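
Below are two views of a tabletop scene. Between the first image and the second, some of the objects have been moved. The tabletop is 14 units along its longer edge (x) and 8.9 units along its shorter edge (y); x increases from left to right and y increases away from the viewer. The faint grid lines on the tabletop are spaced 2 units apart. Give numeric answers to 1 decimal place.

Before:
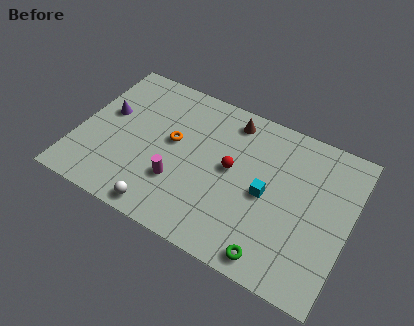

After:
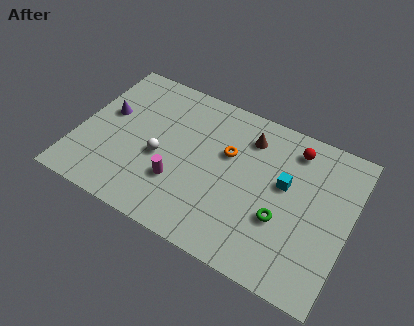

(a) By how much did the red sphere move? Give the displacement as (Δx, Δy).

(2.9, 2.6)

From the two frames, the red sphere sits at roughly (7.9, 4.8) before and (10.8, 7.4) after.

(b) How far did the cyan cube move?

1.3

From (9.8, 4.2) to (10.6, 5.2), the cyan cube covered √(0.8² + 1.0²) ≈ 1.3 units.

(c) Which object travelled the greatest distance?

the red sphere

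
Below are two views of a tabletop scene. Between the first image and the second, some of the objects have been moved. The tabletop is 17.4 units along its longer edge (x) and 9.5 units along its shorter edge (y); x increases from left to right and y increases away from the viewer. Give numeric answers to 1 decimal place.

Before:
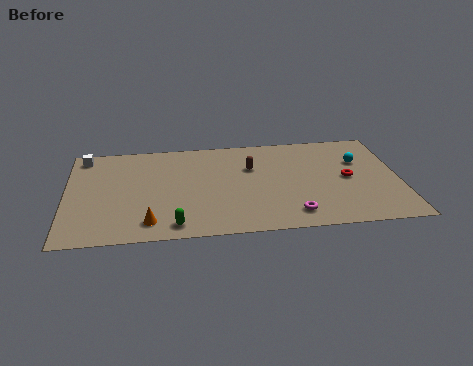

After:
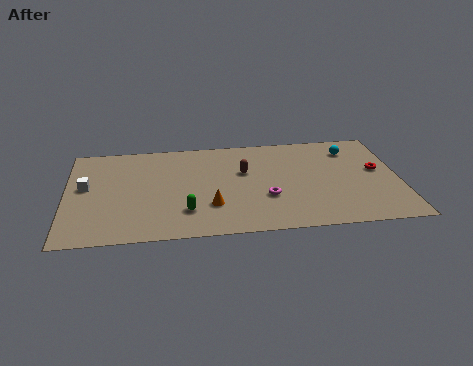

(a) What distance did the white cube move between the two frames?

3.0

The white cube moved from about (0.9, 8.3) to (1.0, 5.3), a distance of √(0.1² + 3.0²) ≈ 3.0.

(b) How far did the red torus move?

1.7

From (14.7, 4.7) to (16.3, 5.3), the red torus covered √(1.6² + 0.6²) ≈ 1.7 units.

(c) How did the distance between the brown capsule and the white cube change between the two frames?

-0.7

They were about 9.0 units apart before and 8.3 after — 0.7 units closer together.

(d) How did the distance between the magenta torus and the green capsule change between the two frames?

-1.8

The distance was about 6.1 in the first image and 4.3 in the second, so they moved 1.8 units closer together.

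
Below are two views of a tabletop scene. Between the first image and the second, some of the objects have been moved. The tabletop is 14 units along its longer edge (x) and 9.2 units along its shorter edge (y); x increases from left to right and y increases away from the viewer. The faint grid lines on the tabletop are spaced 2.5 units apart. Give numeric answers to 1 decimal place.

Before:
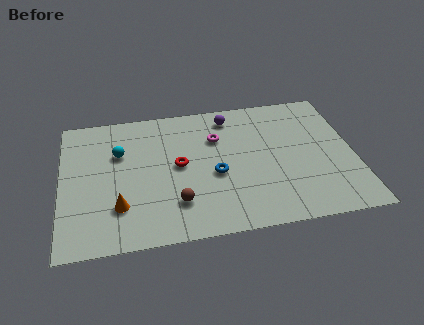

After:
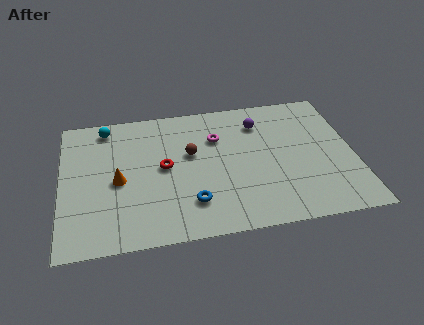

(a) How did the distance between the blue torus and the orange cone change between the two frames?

-0.9

Before: roughly 4.8 units apart; after: 3.9. That's 0.9 units closer together.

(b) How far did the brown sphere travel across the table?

3.3

The brown sphere moved from about (5.4, 2.3) to (6.2, 5.5), a distance of √(0.8² + 3.2²) ≈ 3.3.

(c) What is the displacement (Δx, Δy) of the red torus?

(-0.7, 0.0)

From the two frames, the red torus sits at roughly (5.6, 4.8) before and (4.9, 4.8) after.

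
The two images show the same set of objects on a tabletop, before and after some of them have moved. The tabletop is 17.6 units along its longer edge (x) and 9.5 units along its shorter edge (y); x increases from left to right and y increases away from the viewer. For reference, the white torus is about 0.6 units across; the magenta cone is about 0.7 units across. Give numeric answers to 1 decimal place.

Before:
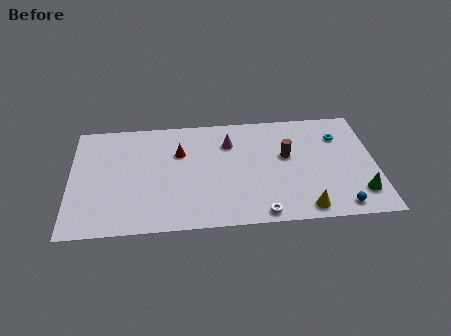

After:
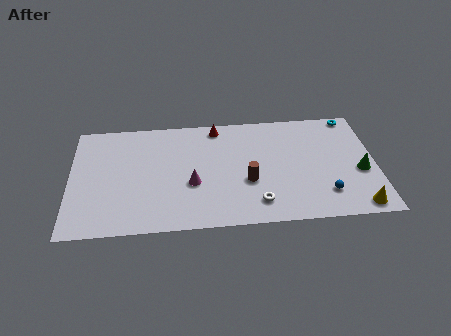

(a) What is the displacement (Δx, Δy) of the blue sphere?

(-0.8, 1.1)

The blue sphere started near (15.4, 1.1) and ended near (14.6, 2.2).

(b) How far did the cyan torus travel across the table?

1.9

The cyan torus was near (15.6, 7.0) before and (16.4, 8.7) after, so it travelled √(0.8² + 1.7²) ≈ 1.9 units.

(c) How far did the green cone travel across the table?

1.8

The green cone moved from about (16.6, 2.1) to (16.7, 3.9), a distance of √(0.1² + 1.8²) ≈ 1.8.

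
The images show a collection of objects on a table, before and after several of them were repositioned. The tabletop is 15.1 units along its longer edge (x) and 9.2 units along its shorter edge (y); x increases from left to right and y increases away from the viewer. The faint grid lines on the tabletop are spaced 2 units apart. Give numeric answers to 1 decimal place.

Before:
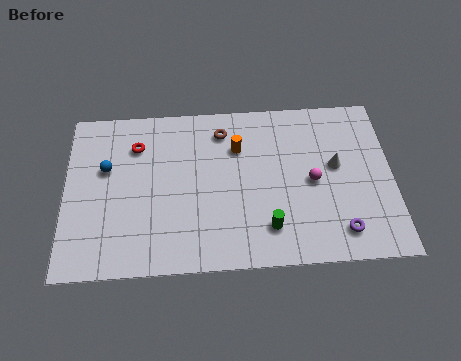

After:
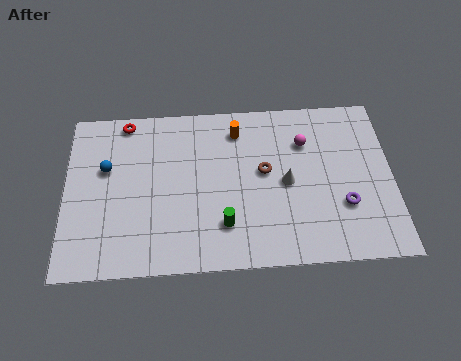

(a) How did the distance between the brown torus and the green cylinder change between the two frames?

-2.5

Before: roughly 5.9 units apart; after: 3.4. That's 2.5 units closer together.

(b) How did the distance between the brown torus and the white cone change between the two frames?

-4.5

Before: roughly 5.7 units apart; after: 1.2. That's 4.5 units closer together.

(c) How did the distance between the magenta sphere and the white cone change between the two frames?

+1.0

They were about 1.4 units apart before and 2.4 after — 1.0 units further apart.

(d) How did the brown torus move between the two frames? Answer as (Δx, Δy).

(1.9, -2.4)

From the two frames, the brown torus sits at roughly (7.3, 7.5) before and (9.2, 5.1) after.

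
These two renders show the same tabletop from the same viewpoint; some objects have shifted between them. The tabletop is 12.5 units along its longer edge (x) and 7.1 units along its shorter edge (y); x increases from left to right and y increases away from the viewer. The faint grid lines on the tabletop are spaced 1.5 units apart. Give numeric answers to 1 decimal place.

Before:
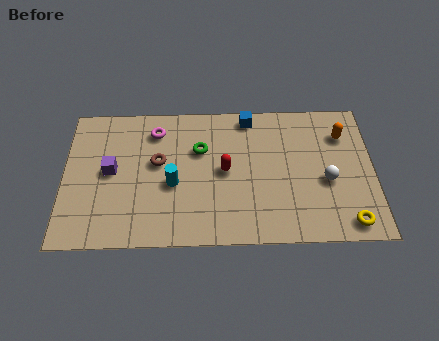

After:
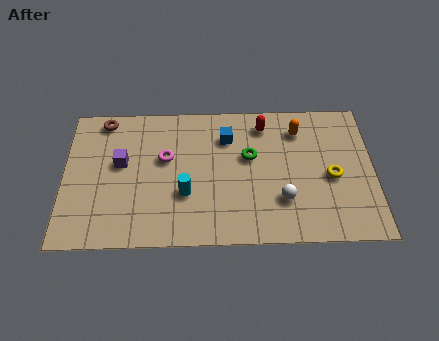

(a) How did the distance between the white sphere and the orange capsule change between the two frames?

+1.2

The distance was about 2.4 in the first image and 3.6 in the second, so they moved 1.2 units further apart.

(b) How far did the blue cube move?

1.3

The blue cube was near (7.5, 6.3) before and (6.6, 5.3) after, so it travelled √(0.9² + 1.0²) ≈ 1.3 units.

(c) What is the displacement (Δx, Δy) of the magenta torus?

(0.4, -1.4)

From the two frames, the magenta torus sits at roughly (3.7, 5.7) before and (4.1, 4.3) after.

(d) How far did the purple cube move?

0.6

The purple cube was near (1.9, 3.7) before and (2.3, 4.1) after, so it travelled √(0.4² + 0.4²) ≈ 0.6 units.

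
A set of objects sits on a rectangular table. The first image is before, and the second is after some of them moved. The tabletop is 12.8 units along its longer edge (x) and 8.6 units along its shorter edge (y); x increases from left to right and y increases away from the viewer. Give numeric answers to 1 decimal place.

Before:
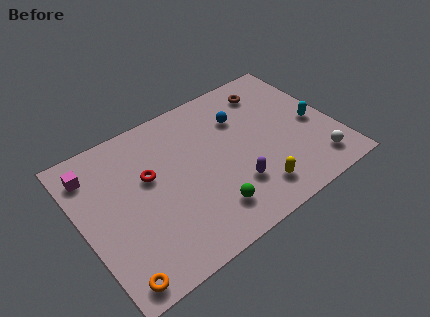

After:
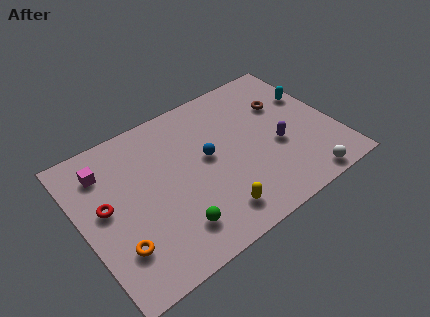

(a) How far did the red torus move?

2.4

From (3.5, 5.2) to (1.2, 4.7), the red torus covered √(2.3² + 0.5²) ≈ 2.4 units.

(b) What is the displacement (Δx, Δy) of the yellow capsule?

(-2.1, -0.1)

The yellow capsule started near (8.2, 1.6) and ended near (6.1, 1.5).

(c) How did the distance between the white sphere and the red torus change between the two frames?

+1.5

They were about 8.7 units apart before and 10.2 after — 1.5 units further apart.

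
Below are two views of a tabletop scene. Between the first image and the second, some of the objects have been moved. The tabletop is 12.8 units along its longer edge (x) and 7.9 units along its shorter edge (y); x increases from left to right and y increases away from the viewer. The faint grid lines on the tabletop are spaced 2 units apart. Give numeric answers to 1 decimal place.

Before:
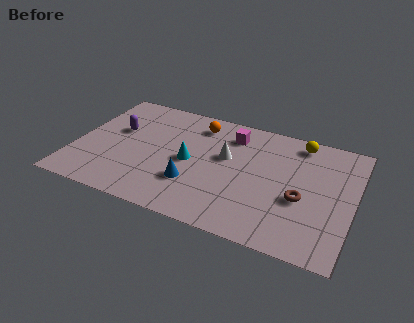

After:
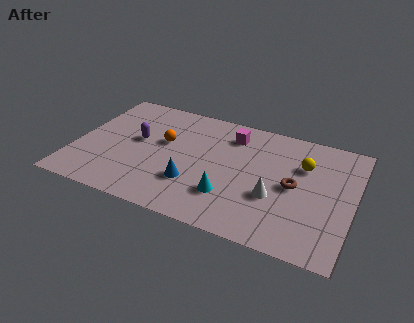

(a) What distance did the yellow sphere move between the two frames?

1.5

The yellow sphere was near (10.1, 6.9) before and (10.4, 5.4) after, so it travelled √(0.3² + 1.5²) ≈ 1.5 units.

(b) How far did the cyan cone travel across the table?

2.6

From (5.3, 3.8) to (7.3, 2.2), the cyan cone covered √(2.0² + 1.6²) ≈ 2.6 units.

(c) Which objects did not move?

the blue cone and the magenta cube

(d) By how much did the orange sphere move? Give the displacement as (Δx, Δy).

(-1.4, -1.8)

The orange sphere started near (5.4, 6.5) and ended near (4.0, 4.7).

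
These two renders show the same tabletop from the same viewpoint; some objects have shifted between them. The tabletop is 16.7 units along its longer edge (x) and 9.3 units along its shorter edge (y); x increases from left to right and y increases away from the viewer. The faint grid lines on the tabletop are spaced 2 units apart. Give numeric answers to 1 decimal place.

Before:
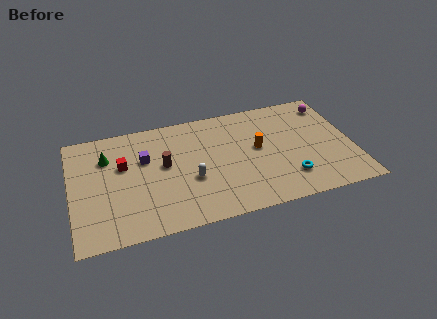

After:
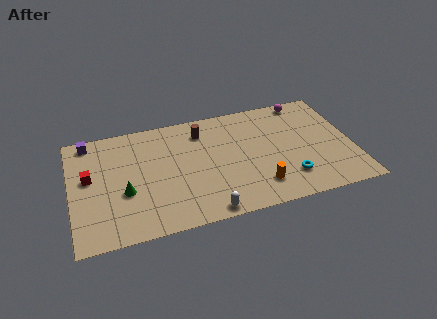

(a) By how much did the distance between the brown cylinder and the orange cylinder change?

+0.6

Before: roughly 5.6 units apart; after: 6.2. That's 0.6 units further apart.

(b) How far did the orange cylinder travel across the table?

3.1

The orange cylinder was near (11.1, 5.1) before and (10.9, 2.0) after, so it travelled √(0.2² + 3.1²) ≈ 3.1 units.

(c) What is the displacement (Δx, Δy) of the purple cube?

(-3.2, 2.3)

From the two frames, the purple cube sits at roughly (4.4, 6.0) before and (1.2, 8.3) after.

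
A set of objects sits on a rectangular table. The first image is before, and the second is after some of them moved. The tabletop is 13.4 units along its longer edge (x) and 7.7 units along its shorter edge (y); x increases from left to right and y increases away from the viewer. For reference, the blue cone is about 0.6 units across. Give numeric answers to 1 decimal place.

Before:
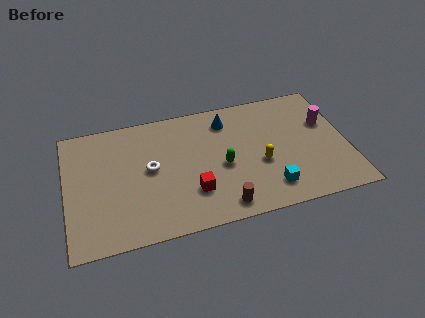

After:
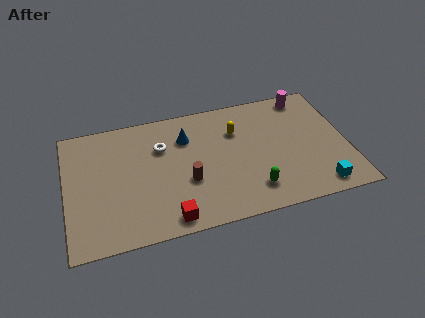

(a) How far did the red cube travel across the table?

1.8

The red cube moved from about (5.9, 2.2) to (4.7, 0.9), a distance of √(1.2² + 1.3²) ≈ 1.8.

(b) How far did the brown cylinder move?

2.4

The brown cylinder moved from about (7.2, 1.0) to (5.7, 2.9), a distance of √(1.5² + 1.9²) ≈ 2.4.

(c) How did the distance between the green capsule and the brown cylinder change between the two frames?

+0.9

Before: roughly 2.4 units apart; after: 3.3. That's 0.9 units further apart.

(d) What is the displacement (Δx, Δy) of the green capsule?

(1.3, -1.8)

The green capsule was at about (7.4, 3.4) and moved to about (8.7, 1.6).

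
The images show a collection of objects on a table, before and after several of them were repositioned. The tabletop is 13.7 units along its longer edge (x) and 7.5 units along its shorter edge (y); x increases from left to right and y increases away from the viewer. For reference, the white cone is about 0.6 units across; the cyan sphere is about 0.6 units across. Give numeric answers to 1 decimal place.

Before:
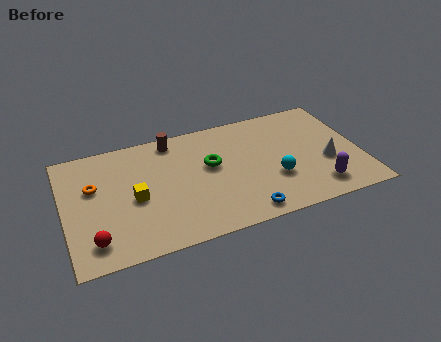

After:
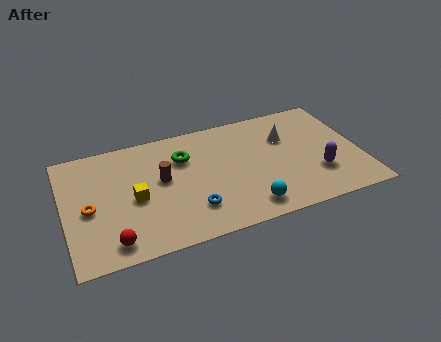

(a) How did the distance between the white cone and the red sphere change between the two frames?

-1.7

The distance was about 11.0 in the first image and 9.3 in the second, so they moved 1.7 units closer together.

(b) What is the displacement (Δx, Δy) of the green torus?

(-1.2, 0.9)

The green torus started near (6.8, 4.4) and ended near (5.6, 5.3).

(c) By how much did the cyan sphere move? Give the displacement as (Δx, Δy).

(-1.4, -1.4)

The cyan sphere started near (9.6, 2.6) and ended near (8.2, 1.2).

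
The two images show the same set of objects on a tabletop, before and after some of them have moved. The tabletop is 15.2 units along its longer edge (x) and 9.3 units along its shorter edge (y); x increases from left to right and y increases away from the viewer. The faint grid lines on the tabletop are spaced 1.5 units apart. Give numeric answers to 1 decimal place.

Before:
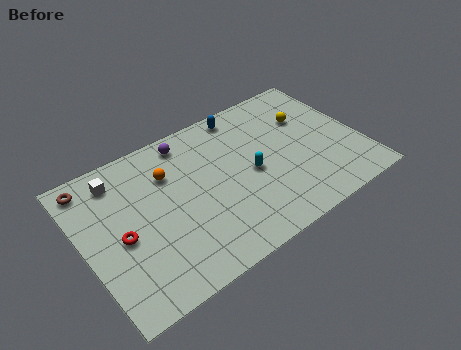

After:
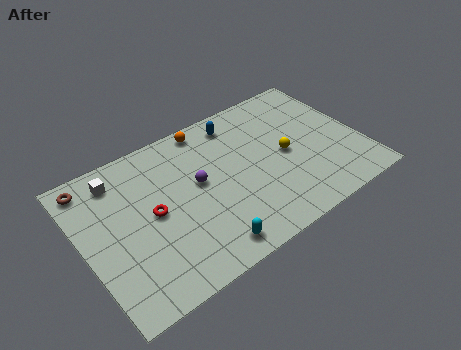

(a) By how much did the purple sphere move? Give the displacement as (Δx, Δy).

(0.1, -2.9)

From the two frames, the purple sphere sits at roughly (6.2, 8.1) before and (6.3, 5.2) after.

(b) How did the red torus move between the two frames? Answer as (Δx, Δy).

(1.8, 0.5)

The red torus was at about (1.9, 4.2) and moved to about (3.7, 4.7).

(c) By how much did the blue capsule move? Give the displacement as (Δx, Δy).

(-0.4, -0.4)

From the two frames, the blue capsule sits at roughly (9.4, 8.3) before and (9.0, 7.9) after.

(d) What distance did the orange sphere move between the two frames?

3.1

From (4.9, 6.6) to (7.4, 8.4), the orange sphere covered √(2.5² + 1.8²) ≈ 3.1 units.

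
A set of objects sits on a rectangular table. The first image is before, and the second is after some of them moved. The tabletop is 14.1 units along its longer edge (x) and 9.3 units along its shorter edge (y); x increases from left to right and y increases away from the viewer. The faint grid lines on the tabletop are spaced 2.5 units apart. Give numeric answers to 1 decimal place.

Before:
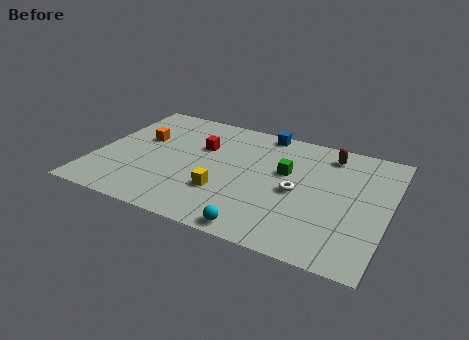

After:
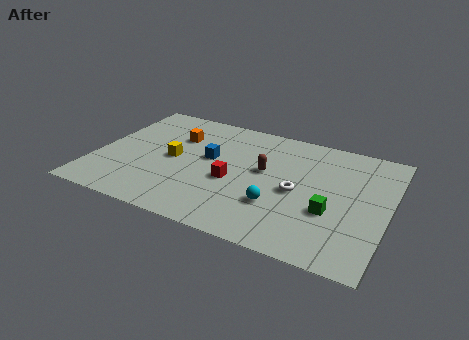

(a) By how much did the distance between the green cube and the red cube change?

+0.6

They were about 4.2 units apart before and 4.8 after — 0.6 units further apart.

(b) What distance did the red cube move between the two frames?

2.8

From (4.9, 6.1) to (6.7, 3.9), the red cube covered √(1.8² + 2.2²) ≈ 2.8 units.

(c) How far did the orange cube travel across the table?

1.8

From (2.0, 5.7) to (3.6, 6.5), the orange cube covered √(1.6² + 0.8²) ≈ 1.8 units.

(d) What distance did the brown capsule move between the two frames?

3.8

The brown capsule moved from about (11.0, 7.8) to (8.1, 5.3), a distance of √(2.9² + 2.5²) ≈ 3.8.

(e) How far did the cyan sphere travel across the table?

2.2

From (8.4, 0.8) to (9.0, 2.9), the cyan sphere covered √(0.6² + 2.1²) ≈ 2.2 units.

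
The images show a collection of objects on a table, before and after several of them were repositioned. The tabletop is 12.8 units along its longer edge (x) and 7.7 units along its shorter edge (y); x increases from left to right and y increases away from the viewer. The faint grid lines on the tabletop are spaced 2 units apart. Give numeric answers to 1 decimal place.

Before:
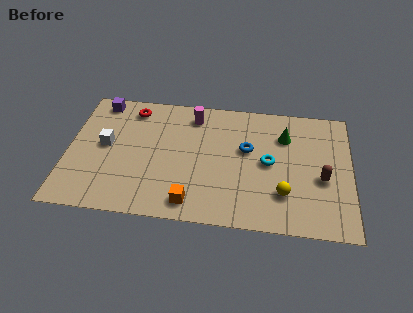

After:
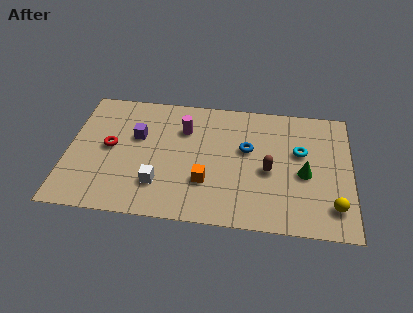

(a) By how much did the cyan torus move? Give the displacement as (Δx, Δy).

(1.4, 0.8)

From the two frames, the cyan torus sits at roughly (9.1, 3.9) before and (10.5, 4.7) after.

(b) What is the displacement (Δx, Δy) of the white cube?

(2.5, -2.1)

From the two frames, the white cube sits at roughly (1.7, 4.1) before and (4.2, 2.0) after.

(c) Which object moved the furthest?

the white cube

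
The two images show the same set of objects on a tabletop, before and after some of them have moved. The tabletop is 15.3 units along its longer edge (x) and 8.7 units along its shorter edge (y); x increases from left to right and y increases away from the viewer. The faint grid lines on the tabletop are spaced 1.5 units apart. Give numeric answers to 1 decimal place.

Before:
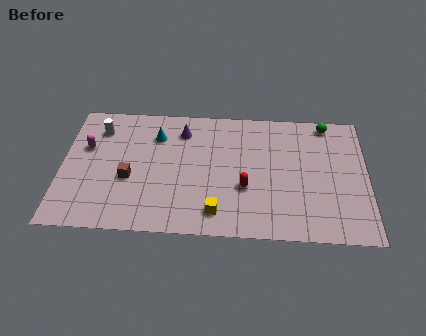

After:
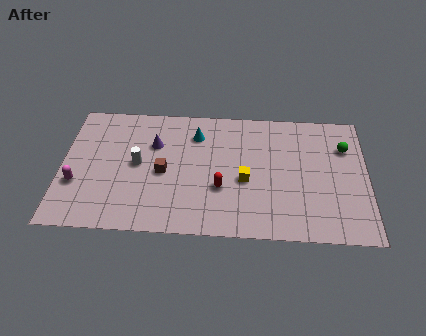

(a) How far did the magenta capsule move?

2.5

The magenta capsule was near (1.2, 5.5) before and (0.8, 3.0) after, so it travelled √(0.4² + 2.5²) ≈ 2.5 units.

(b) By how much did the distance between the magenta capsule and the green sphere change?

+1.5

The distance was about 12.3 in the first image and 13.8 in the second, so they moved 1.5 units further apart.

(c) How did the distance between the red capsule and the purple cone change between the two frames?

-0.5

The distance was about 4.9 in the first image and 4.4 in the second, so they moved 0.5 units closer together.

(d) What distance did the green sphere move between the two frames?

1.8

From (13.3, 7.8) to (14.2, 6.2), the green sphere covered √(0.9² + 1.6²) ≈ 1.8 units.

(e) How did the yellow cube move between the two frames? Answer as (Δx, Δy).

(1.4, 2.2)

The yellow cube started near (7.8, 1.5) and ended near (9.2, 3.7).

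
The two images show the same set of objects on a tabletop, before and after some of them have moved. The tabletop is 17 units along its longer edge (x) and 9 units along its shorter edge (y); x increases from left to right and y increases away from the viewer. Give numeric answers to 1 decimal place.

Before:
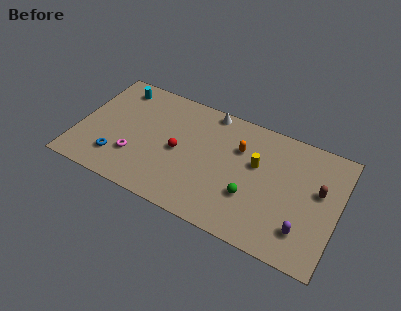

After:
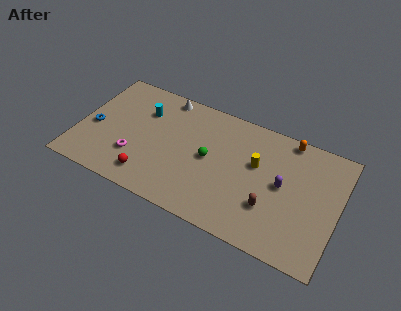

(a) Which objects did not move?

the yellow cylinder and the magenta torus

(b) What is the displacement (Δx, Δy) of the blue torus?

(-1.8, 1.8)

From the two frames, the blue torus sits at roughly (2.8, 2.1) before and (1.0, 3.9) after.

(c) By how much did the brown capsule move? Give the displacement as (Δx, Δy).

(-2.9, -2.5)

The brown capsule was at about (15.7, 5.3) and moved to about (12.8, 2.8).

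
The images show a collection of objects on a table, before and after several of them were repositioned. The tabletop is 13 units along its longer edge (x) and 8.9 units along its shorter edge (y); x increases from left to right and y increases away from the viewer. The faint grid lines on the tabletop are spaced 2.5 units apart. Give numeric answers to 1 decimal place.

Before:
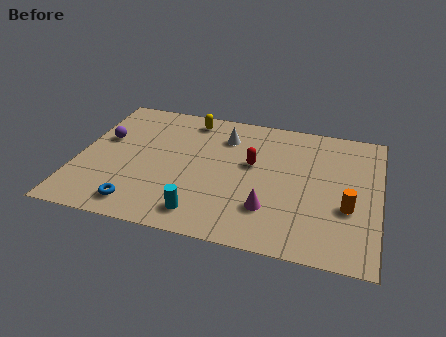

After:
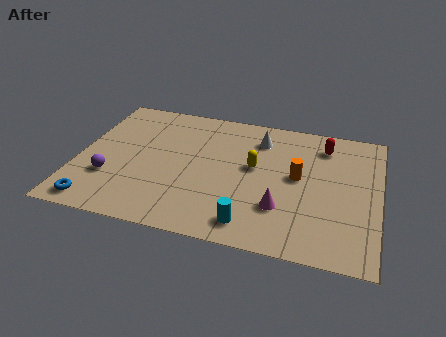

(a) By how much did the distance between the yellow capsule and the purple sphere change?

+2.2

The distance was about 4.3 in the first image and 6.5 in the second, so they moved 2.2 units further apart.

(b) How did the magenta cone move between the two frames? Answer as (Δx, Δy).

(0.5, 0.2)

From the two frames, the magenta cone sits at roughly (8.4, 2.4) before and (8.9, 2.6) after.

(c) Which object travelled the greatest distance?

the yellow capsule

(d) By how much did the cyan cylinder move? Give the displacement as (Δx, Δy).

(2.1, -0.1)

From the two frames, the cyan cylinder sits at roughly (5.6, 1.4) before and (7.7, 1.3) after.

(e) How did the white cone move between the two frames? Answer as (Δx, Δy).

(1.5, 0.2)

From the two frames, the white cone sits at roughly (6.2, 6.8) before and (7.7, 7.0) after.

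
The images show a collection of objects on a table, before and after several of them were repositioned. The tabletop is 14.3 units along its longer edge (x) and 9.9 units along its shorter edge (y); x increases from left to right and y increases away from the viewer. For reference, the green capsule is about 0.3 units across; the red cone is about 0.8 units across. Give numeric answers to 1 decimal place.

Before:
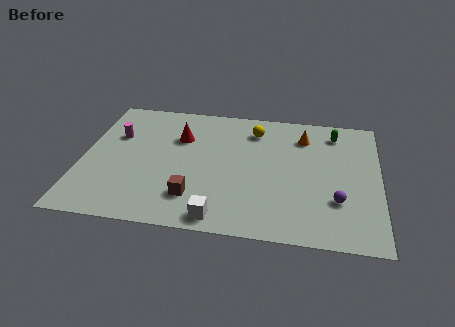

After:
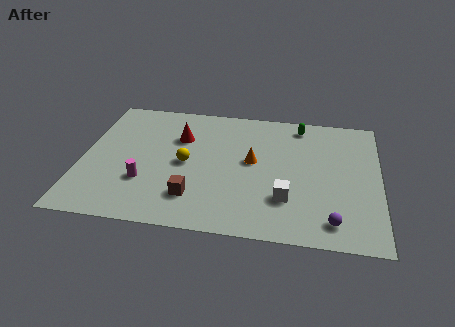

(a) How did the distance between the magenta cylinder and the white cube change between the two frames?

-0.8

Before: roughly 7.6 units apart; after: 6.8. That's 0.8 units closer together.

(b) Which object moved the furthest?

the yellow sphere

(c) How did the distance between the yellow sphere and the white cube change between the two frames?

-1.7

Before: roughly 7.0 units apart; after: 5.3. That's 1.7 units closer together.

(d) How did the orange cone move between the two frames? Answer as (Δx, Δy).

(-2.4, -2.3)

The orange cone started near (10.6, 7.7) and ended near (8.2, 5.4).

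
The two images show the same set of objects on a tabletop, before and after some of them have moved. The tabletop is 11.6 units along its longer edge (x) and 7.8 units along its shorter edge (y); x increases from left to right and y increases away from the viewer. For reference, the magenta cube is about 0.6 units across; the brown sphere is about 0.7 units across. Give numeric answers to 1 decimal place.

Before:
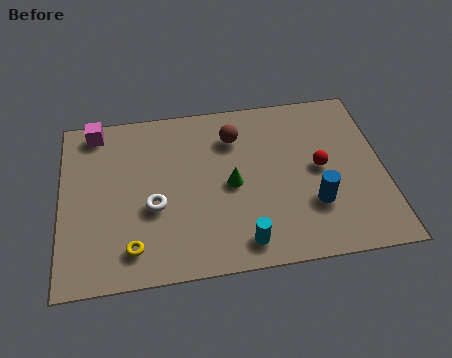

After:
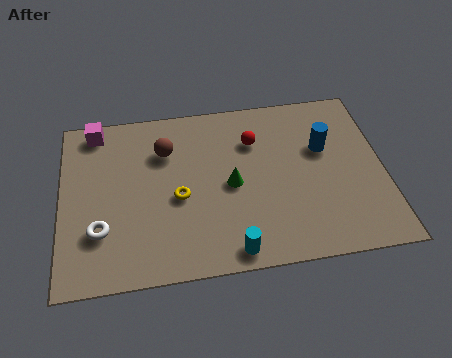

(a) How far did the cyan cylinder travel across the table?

0.5

The cyan cylinder moved from about (6.4, 1.1) to (6.0, 0.8), a distance of √(0.4² + 0.3²) ≈ 0.5.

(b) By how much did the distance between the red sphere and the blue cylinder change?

+1.0

The distance was about 1.6 in the first image and 2.6 in the second, so they moved 1.0 units further apart.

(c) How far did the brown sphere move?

2.5

From (6.3, 5.9) to (3.8, 5.6), the brown sphere covered √(2.5² + 0.3²) ≈ 2.5 units.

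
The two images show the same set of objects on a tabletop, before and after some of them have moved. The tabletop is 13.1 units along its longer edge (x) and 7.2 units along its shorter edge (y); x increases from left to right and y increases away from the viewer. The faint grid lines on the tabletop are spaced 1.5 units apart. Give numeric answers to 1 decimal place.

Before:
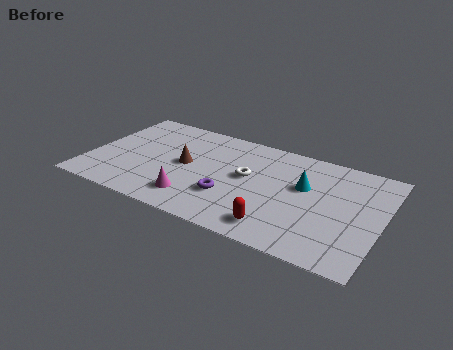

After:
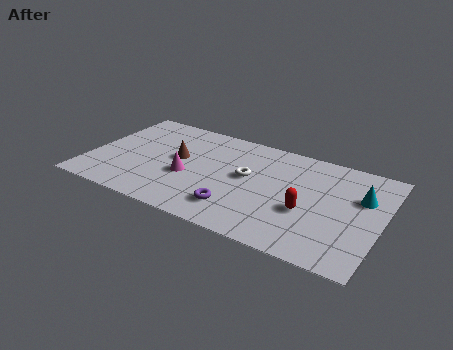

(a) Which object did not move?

the white torus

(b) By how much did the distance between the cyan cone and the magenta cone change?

+2.4

The distance was about 5.4 in the first image and 7.8 in the second, so they moved 2.4 units further apart.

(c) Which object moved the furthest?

the cyan cone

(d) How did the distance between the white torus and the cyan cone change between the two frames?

+2.5

Before: roughly 2.5 units apart; after: 5.0. That's 2.5 units further apart.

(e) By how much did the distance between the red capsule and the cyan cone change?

-0.4

Before: roughly 3.3 units apart; after: 2.9. That's 0.4 units closer together.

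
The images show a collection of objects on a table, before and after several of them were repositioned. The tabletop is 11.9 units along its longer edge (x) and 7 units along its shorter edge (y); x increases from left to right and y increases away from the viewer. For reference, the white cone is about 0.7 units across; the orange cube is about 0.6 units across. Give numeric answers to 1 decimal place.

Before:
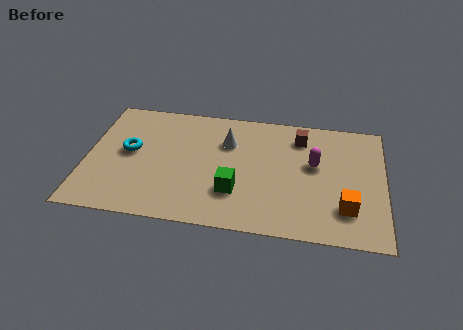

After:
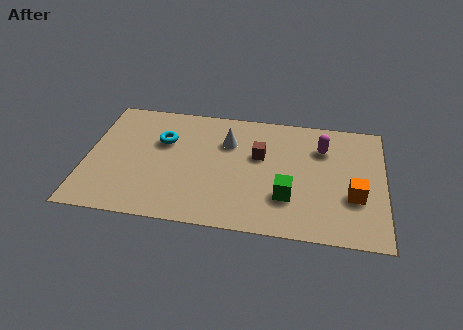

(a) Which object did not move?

the white cone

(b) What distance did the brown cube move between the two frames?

2.1

The brown cube was near (8.5, 5.6) before and (6.9, 4.3) after, so it travelled √(1.6² + 1.3²) ≈ 2.1 units.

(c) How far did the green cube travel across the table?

2.1

The green cube was near (6.0, 2.1) before and (8.1, 2.1) after, so it travelled √(2.1² + 0.0²) ≈ 2.1 units.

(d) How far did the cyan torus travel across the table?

1.5

The cyan torus was near (1.7, 3.8) before and (3.0, 4.6) after, so it travelled √(1.3² + 0.8²) ≈ 1.5 units.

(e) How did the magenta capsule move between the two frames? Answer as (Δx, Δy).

(0.3, 1.0)

From the two frames, the magenta capsule sits at roughly (9.1, 4.1) before and (9.4, 5.1) after.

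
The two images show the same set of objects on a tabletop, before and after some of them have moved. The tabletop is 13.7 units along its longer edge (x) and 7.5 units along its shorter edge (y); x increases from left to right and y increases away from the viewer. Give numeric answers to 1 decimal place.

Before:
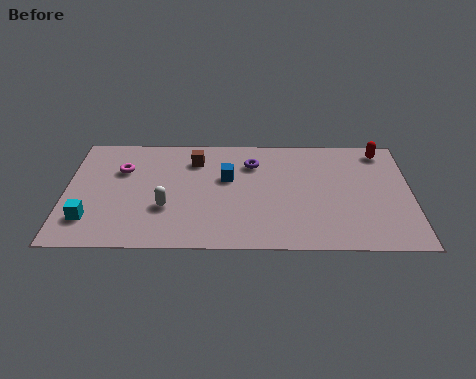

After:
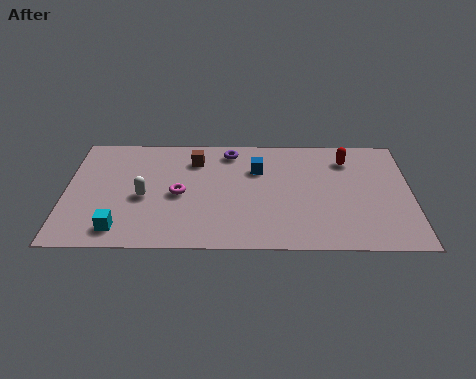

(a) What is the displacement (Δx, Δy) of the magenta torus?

(2.3, -1.6)

The magenta torus started near (2.2, 5.1) and ended near (4.5, 3.5).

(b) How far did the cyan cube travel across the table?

1.3

The cyan cube moved from about (1.0, 1.8) to (2.2, 1.2), a distance of √(1.2² + 0.6²) ≈ 1.3.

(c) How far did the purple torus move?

1.2

From (7.4, 5.6) to (6.5, 6.4), the purple torus covered √(0.9² + 0.8²) ≈ 1.2 units.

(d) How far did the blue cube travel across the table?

1.3

The blue cube moved from about (6.4, 4.6) to (7.6, 5.2), a distance of √(1.2² + 0.6²) ≈ 1.3.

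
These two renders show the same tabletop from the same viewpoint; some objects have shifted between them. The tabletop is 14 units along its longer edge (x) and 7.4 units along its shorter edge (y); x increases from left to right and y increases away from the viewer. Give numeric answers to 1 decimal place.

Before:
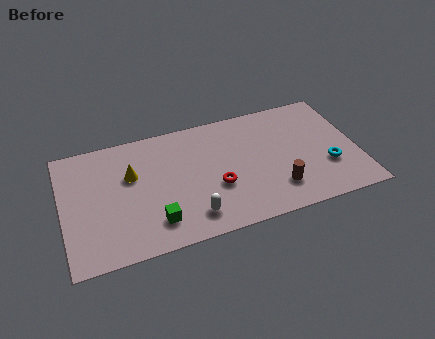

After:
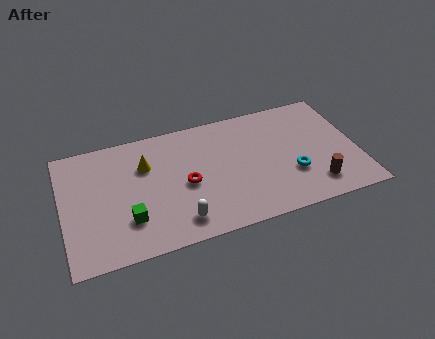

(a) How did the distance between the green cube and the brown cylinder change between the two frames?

+3.0

They were about 5.8 units apart before and 8.8 after — 3.0 units further apart.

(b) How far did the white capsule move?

0.6

From (5.9, 1.4) to (5.3, 1.3), the white capsule covered √(0.6² + 0.1²) ≈ 0.6 units.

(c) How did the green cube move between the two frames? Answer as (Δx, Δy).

(-1.2, 0.5)

The green cube started near (4.2, 1.6) and ended near (3.0, 2.1).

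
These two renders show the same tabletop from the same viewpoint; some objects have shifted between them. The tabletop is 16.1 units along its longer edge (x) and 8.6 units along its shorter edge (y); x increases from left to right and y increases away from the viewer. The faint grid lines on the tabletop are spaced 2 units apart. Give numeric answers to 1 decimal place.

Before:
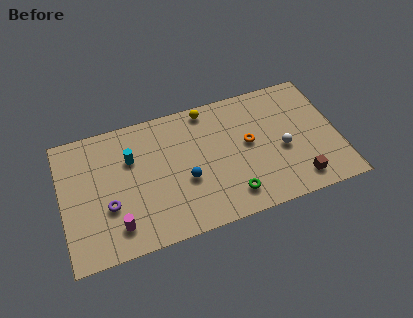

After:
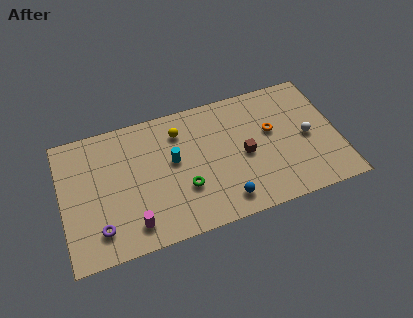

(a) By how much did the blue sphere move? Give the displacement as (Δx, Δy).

(2.1, -2.0)

From the two frames, the blue sphere sits at roughly (7.1, 3.4) before and (9.2, 1.4) after.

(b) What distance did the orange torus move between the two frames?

1.5

The orange torus was near (10.9, 4.7) before and (12.3, 5.1) after, so it travelled √(1.4² + 0.4²) ≈ 1.5 units.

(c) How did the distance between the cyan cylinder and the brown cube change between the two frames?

-6.2

Before: roughly 10.4 units apart; after: 4.2. That's 6.2 units closer together.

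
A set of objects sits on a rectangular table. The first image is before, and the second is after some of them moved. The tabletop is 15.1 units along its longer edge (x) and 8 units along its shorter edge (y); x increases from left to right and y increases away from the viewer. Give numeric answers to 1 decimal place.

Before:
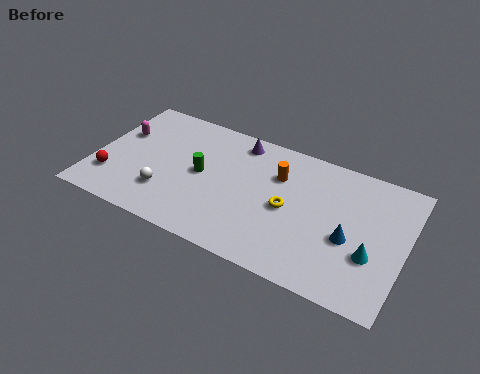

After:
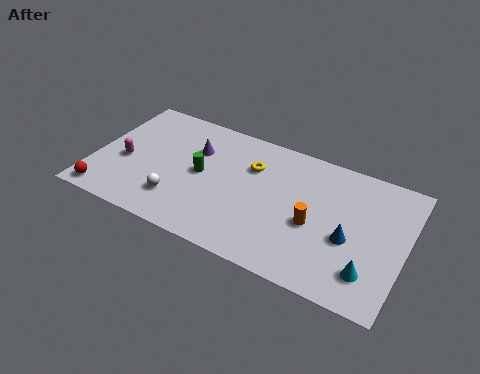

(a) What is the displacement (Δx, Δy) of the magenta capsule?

(0.5, -1.7)

From the two frames, the magenta capsule sits at roughly (1.0, 5.1) before and (1.5, 3.4) after.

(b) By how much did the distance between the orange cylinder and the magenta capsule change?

+1.5

They were about 7.8 units apart before and 9.3 after — 1.5 units further apart.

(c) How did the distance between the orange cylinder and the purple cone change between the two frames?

+4.0

The distance was about 2.5 in the first image and 6.5 in the second, so they moved 4.0 units further apart.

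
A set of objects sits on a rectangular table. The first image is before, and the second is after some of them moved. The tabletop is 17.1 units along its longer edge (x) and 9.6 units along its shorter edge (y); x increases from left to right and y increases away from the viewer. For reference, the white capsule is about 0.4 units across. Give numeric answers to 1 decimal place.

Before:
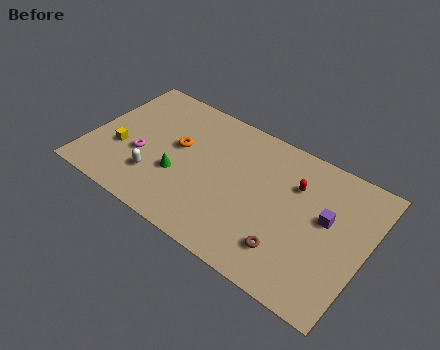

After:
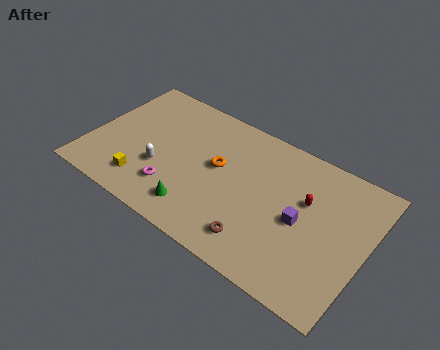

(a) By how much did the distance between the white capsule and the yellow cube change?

-0.9

Before: roughly 2.6 units apart; after: 1.7. That's 0.9 units closer together.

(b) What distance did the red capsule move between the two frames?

1.1

The red capsule was near (12.5, 6.7) before and (13.3, 6.0) after, so it travelled √(0.8² + 0.7²) ≈ 1.1 units.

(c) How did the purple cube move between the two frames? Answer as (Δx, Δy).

(-1.4, -1.0)

The purple cube was at about (14.6, 5.5) and moved to about (13.2, 4.5).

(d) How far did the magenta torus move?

2.6

The magenta torus moved from about (3.3, 3.7) to (5.6, 2.4), a distance of √(2.3² + 1.3²) ≈ 2.6.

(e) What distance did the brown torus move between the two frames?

1.8

The brown torus was near (12.8, 2.2) before and (11.0, 1.8) after, so it travelled √(1.8² + 0.4²) ≈ 1.8 units.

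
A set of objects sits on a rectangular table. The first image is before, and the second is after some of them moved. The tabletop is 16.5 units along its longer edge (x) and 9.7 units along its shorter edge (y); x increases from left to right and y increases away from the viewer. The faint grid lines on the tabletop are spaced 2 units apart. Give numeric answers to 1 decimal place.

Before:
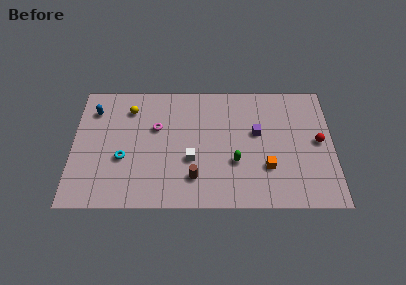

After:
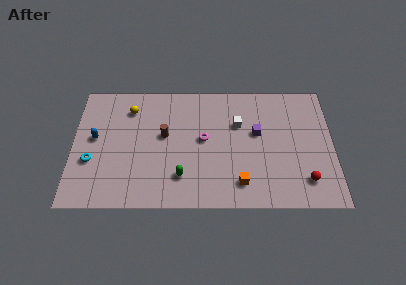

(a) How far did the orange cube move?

2.1

The orange cube moved from about (12.3, 3.0) to (10.6, 1.8), a distance of √(1.7² + 1.2²) ≈ 2.1.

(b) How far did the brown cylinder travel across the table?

3.8

From (7.7, 2.2) to (5.8, 5.5), the brown cylinder covered √(1.9² + 3.3²) ≈ 3.8 units.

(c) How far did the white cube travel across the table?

4.1

The white cube was near (7.5, 3.6) before and (10.5, 6.4) after, so it travelled √(3.0² + 2.8²) ≈ 4.1 units.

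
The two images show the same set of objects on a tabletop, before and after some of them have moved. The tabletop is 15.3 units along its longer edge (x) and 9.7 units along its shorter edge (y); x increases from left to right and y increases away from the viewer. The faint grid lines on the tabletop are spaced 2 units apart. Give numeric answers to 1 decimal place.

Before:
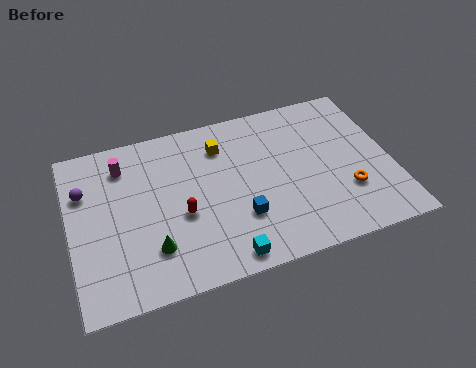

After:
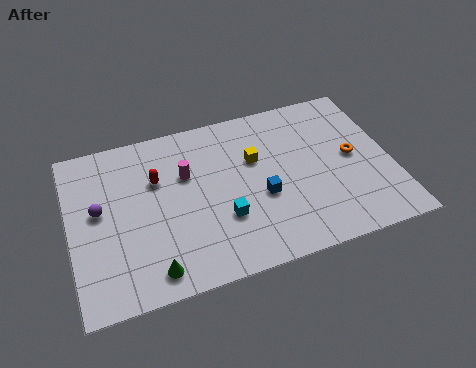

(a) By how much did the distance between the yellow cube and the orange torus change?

-2.4

Before: roughly 7.2 units apart; after: 4.8. That's 2.4 units closer together.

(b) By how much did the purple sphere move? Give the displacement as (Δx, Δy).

(0.6, -1.3)

The purple sphere started near (0.8, 6.7) and ended near (1.4, 5.4).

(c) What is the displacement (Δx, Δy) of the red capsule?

(-1.0, 2.4)

The red capsule started near (5.2, 4.0) and ended near (4.2, 6.4).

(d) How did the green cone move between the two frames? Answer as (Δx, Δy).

(-0.1, -1.2)

The green cone was at about (3.7, 2.5) and moved to about (3.6, 1.3).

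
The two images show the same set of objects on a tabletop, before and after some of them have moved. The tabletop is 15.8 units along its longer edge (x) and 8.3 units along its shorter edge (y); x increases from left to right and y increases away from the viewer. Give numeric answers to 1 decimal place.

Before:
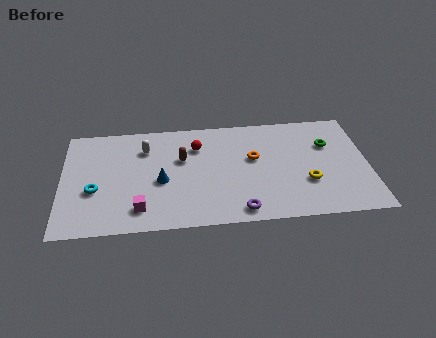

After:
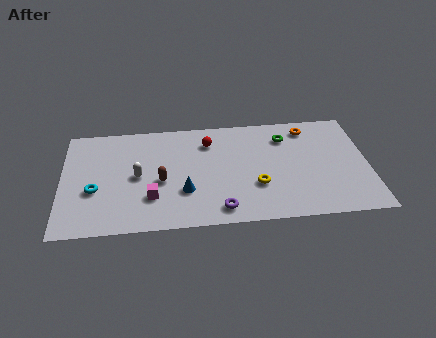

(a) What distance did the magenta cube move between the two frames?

1.0

The magenta cube was near (4.0, 1.6) before and (4.6, 2.4) after, so it travelled √(0.6² + 0.8²) ≈ 1.0 units.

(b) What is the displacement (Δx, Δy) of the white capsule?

(-0.4, -2.1)

From the two frames, the white capsule sits at roughly (4.3, 6.2) before and (3.9, 4.1) after.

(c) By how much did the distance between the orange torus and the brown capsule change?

+4.7

They were about 3.7 units apart before and 8.4 after — 4.7 units further apart.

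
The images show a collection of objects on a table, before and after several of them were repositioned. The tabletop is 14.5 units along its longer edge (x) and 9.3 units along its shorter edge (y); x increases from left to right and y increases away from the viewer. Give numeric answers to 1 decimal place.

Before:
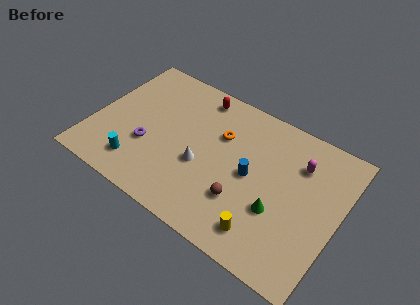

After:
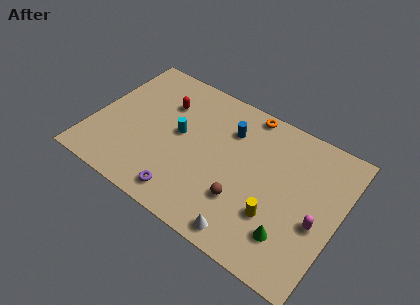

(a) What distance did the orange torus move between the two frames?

2.6

From (7.3, 6.2) to (8.5, 8.5), the orange torus covered √(1.2² + 2.3²) ≈ 2.6 units.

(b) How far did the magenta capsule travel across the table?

3.4

The magenta capsule was near (11.9, 6.8) before and (13.4, 3.8) after, so it travelled √(1.5² + 3.0²) ≈ 3.4 units.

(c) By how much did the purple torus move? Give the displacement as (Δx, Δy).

(2.6, -2.0)

From the two frames, the purple torus sits at roughly (3.4, 3.3) before and (6.0, 1.3) after.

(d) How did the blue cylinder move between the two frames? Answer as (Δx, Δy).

(-1.7, 2.2)

From the two frames, the blue cylinder sits at roughly (9.4, 4.6) before and (7.7, 6.8) after.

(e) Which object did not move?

the brown sphere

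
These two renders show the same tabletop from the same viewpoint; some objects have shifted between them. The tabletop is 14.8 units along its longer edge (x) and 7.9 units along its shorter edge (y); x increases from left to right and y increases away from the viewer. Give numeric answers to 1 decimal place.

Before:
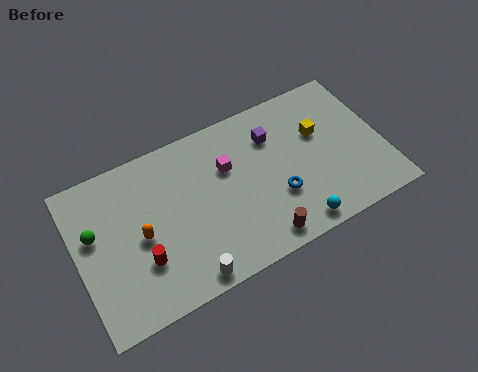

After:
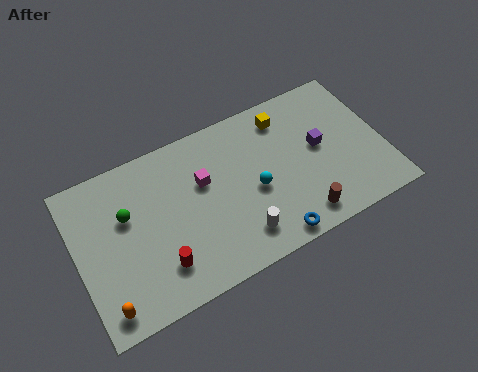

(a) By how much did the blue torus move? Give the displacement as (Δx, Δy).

(-0.6, -1.9)

From the two frames, the blue torus sits at roughly (9.5, 2.7) before and (8.9, 0.8) after.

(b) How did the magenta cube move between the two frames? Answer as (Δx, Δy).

(-1.2, -0.2)

The magenta cube started near (7.4, 5.2) and ended near (6.2, 5.0).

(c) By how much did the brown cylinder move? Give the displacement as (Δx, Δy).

(2.0, 0.2)

From the two frames, the brown cylinder sits at roughly (8.4, 1.0) before and (10.4, 1.2) after.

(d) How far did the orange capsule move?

3.3

The orange capsule was near (3.0, 3.7) before and (1.0, 1.1) after, so it travelled √(2.0² + 2.6²) ≈ 3.3 units.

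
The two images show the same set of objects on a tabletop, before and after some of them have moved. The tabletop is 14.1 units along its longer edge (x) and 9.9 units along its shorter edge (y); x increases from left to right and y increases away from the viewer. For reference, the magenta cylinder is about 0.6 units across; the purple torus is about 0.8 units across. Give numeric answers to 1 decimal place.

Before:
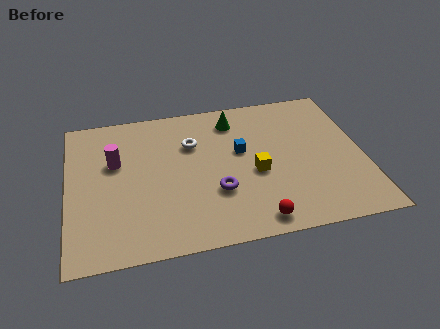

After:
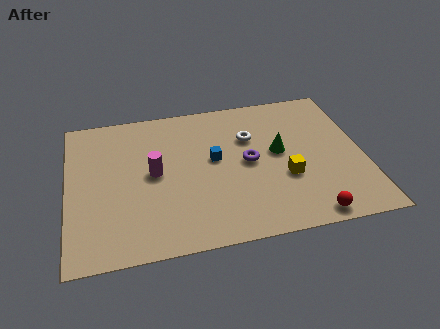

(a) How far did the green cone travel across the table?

3.4

The green cone moved from about (8.1, 8.1) to (10.1, 5.4), a distance of √(2.0² + 2.7²) ≈ 3.4.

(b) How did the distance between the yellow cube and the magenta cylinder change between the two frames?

-0.5

They were about 6.9 units apart before and 6.4 after — 0.5 units closer together.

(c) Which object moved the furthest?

the green cone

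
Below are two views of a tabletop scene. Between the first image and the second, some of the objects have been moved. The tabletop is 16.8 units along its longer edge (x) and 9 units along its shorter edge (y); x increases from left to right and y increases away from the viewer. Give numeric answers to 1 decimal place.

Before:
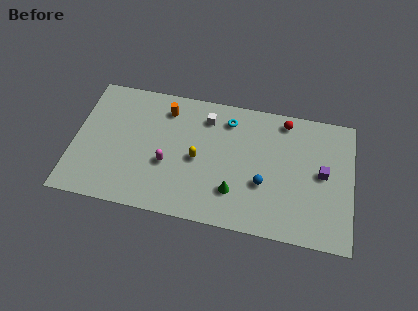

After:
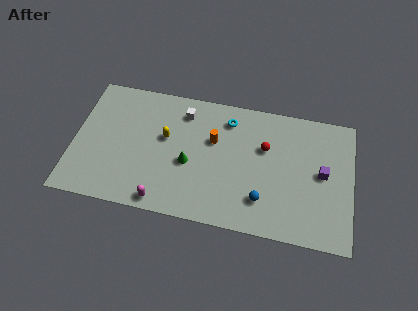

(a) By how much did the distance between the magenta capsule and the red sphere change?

-0.5

They were about 8.2 units apart before and 7.7 after — 0.5 units closer together.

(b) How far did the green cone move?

3.1

The green cone was near (9.8, 2.4) before and (7.0, 3.8) after, so it travelled √(2.8² + 1.4²) ≈ 3.1 units.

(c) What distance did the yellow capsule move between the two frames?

2.3

The yellow capsule was near (7.5, 4.2) before and (5.5, 5.3) after, so it travelled √(2.0² + 1.1²) ≈ 2.3 units.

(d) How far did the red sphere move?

2.4

The red sphere was near (12.6, 7.9) before and (11.5, 5.8) after, so it travelled √(1.1² + 2.1²) ≈ 2.4 units.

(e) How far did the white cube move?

1.4

The white cube was near (7.9, 7.2) before and (6.5, 7.3) after, so it travelled √(1.4² + 0.1²) ≈ 1.4 units.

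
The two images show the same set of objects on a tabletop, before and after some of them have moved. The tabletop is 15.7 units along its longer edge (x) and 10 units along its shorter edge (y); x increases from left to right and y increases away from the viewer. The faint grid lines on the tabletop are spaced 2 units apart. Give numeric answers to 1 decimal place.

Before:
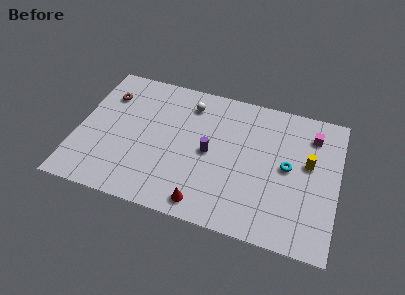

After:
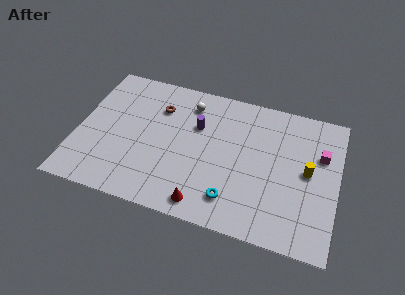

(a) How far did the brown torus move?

3.2

From (1.5, 7.4) to (4.7, 7.3), the brown torus covered √(3.2² + 0.1²) ≈ 3.2 units.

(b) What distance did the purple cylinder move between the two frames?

1.9

The purple cylinder was near (8.0, 4.9) before and (7.1, 6.6) after, so it travelled √(0.9² + 1.7²) ≈ 1.9 units.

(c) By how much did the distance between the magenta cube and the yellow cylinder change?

-0.5

Before: roughly 2.1 units apart; after: 1.6. That's 0.5 units closer together.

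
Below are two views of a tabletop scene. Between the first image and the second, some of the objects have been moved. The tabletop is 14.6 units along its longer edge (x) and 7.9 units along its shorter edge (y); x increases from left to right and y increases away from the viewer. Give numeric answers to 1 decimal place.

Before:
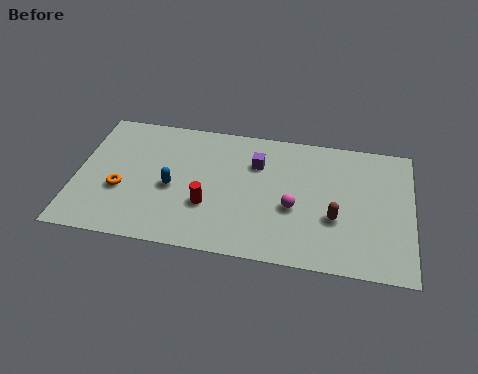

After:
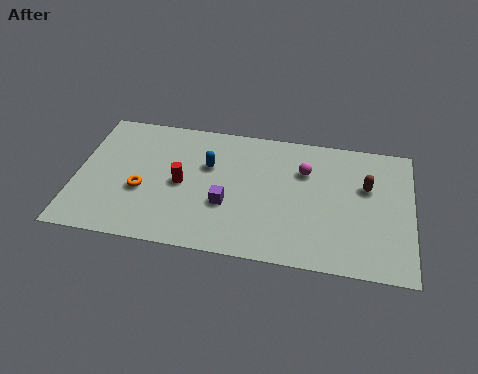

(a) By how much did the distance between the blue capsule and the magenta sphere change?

-1.1

The distance was about 5.3 in the first image and 4.2 in the second, so they moved 1.1 units closer together.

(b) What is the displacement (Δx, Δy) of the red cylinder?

(-1.2, 1.1)

The red cylinder started near (5.8, 2.7) and ended near (4.6, 3.8).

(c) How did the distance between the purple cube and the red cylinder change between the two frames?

-1.3

They were about 3.5 units apart before and 2.2 after — 1.3 units closer together.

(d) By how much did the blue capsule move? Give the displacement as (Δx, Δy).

(1.5, 1.6)

The blue capsule was at about (4.2, 3.5) and moved to about (5.7, 5.1).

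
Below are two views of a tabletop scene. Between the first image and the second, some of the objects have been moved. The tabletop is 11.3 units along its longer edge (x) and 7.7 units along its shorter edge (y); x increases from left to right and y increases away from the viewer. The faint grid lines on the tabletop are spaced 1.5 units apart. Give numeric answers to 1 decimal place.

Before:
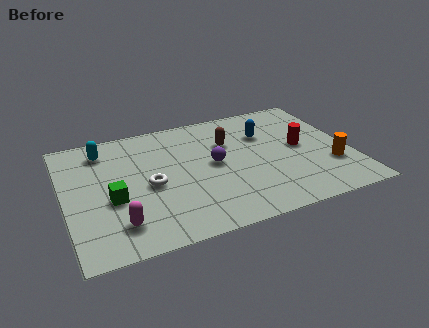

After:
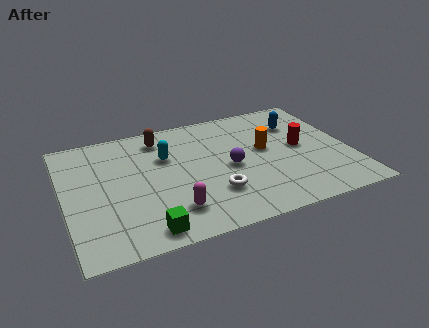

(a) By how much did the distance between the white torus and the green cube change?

+1.5

They were about 1.6 units apart before and 3.1 after — 1.5 units further apart.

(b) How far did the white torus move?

2.7

From (3.3, 3.5) to (5.7, 2.2), the white torus covered √(2.4² + 1.3²) ≈ 2.7 units.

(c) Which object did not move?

the red cylinder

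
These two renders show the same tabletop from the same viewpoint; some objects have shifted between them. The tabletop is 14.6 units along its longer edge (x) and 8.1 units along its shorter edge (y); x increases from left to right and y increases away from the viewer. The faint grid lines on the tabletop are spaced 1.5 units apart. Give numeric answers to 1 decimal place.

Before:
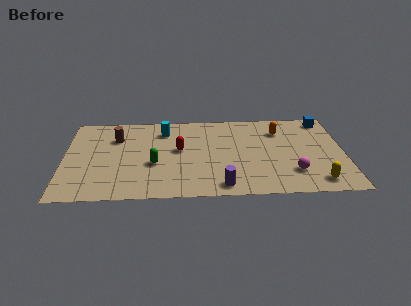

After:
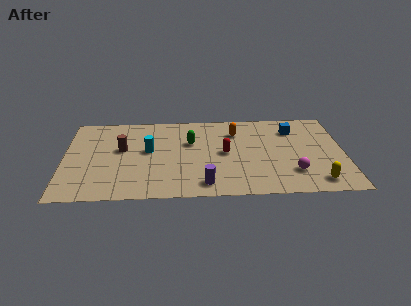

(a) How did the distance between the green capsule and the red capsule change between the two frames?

+0.3

The distance was about 1.8 in the first image and 2.1 in the second, so they moved 0.3 units further apart.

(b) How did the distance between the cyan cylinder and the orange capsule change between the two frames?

-1.2

Before: roughly 6.1 units apart; after: 4.9. That's 1.2 units closer together.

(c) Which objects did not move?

the yellow capsule and the magenta sphere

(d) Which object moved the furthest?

the green capsule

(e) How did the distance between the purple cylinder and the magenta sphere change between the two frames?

+0.8

The distance was about 3.9 in the first image and 4.7 in the second, so they moved 0.8 units further apart.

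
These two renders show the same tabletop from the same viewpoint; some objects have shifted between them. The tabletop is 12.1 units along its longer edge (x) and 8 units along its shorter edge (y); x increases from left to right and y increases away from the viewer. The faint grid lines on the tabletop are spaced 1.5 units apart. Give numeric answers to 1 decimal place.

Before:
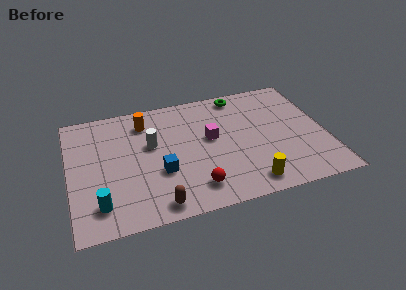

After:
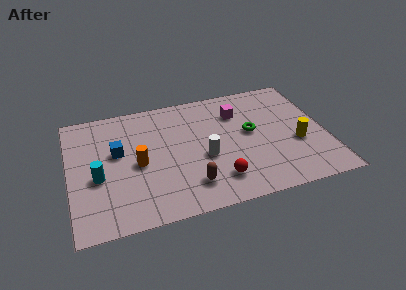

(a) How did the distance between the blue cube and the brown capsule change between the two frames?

+2.4

The distance was about 2.0 in the first image and 4.4 in the second, so they moved 2.4 units further apart.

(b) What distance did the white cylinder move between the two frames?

2.8

The white cylinder moved from about (3.9, 4.8) to (6.3, 3.3), a distance of √(2.4² + 1.5²) ≈ 2.8.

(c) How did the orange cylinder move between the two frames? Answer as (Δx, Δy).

(-0.5, -2.7)

The orange cylinder was at about (3.7, 6.4) and moved to about (3.2, 3.7).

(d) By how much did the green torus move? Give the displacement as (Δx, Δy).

(0.3, -2.7)

The green torus started near (8.3, 7.1) and ended near (8.6, 4.4).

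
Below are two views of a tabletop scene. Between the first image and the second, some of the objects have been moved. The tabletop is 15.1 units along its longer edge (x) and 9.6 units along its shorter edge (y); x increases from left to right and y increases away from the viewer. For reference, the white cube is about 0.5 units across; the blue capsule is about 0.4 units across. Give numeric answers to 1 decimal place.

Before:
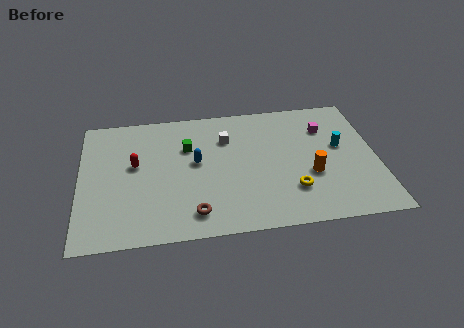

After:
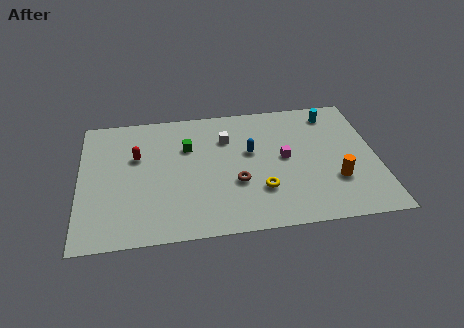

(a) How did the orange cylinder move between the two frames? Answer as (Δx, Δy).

(1.2, -0.6)

From the two frames, the orange cylinder sits at roughly (11.7, 3.6) before and (12.9, 3.0) after.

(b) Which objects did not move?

the white cube and the green cube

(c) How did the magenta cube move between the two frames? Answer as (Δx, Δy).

(-2.2, -2.0)

The magenta cube was at about (12.6, 7.0) and moved to about (10.4, 5.0).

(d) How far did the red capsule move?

0.6

The red capsule moved from about (2.8, 5.5) to (2.9, 6.1), a distance of √(0.1² + 0.6²) ≈ 0.6.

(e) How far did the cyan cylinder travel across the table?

2.6

The cyan cylinder was near (13.3, 5.5) before and (13.0, 8.1) after, so it travelled √(0.3² + 2.6²) ≈ 2.6 units.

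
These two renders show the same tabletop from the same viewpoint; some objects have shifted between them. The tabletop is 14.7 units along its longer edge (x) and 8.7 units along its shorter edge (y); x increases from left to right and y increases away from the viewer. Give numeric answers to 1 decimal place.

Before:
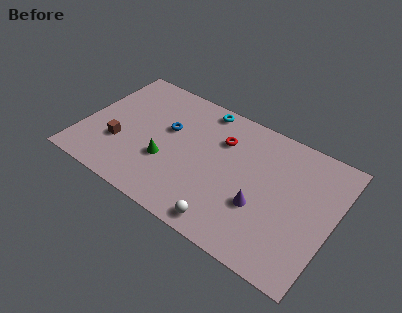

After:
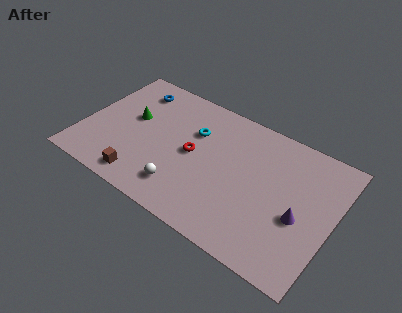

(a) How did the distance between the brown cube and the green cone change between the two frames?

+1.2

The distance was about 2.8 in the first image and 4.0 in the second, so they moved 1.2 units further apart.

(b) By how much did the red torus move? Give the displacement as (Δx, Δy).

(-1.4, -1.8)

The red torus was at about (7.9, 6.2) and moved to about (6.5, 4.4).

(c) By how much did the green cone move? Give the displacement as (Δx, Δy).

(-2.4, 1.9)

From the two frames, the green cone sits at roughly (5.1, 3.1) before and (2.7, 5.0) after.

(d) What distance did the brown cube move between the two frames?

2.4

From (2.3, 2.9) to (4.0, 1.2), the brown cube covered √(1.7² + 1.7²) ≈ 2.4 units.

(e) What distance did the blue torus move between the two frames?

3.0

The blue torus moved from about (4.8, 5.3) to (2.4, 7.1), a distance of √(2.4² + 1.8²) ≈ 3.0.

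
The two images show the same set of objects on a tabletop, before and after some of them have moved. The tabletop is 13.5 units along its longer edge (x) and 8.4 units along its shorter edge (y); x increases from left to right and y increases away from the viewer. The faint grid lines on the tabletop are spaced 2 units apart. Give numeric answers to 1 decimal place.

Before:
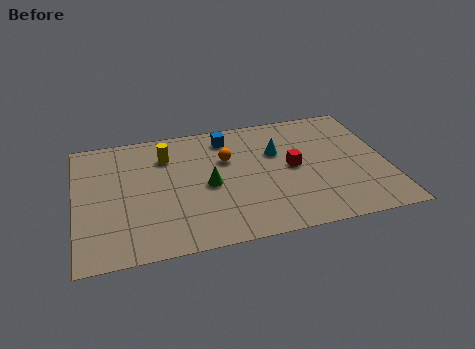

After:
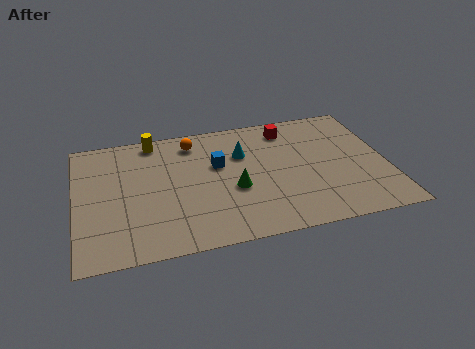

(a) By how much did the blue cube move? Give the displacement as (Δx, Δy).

(-0.5, -1.8)

The blue cube started near (6.7, 7.0) and ended near (6.2, 5.2).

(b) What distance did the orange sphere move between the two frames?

2.1

The orange sphere moved from about (6.6, 5.5) to (5.2, 7.0), a distance of √(1.4² + 1.5²) ≈ 2.1.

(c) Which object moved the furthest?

the red cube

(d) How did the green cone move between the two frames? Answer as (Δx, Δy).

(1.1, -0.5)

The green cone was at about (5.7, 3.9) and moved to about (6.8, 3.4).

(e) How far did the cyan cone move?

1.5

From (8.8, 5.5) to (7.3, 5.7), the cyan cone covered √(1.5² + 0.2²) ≈ 1.5 units.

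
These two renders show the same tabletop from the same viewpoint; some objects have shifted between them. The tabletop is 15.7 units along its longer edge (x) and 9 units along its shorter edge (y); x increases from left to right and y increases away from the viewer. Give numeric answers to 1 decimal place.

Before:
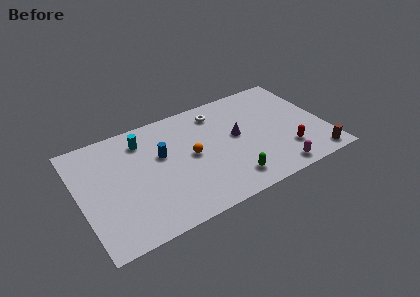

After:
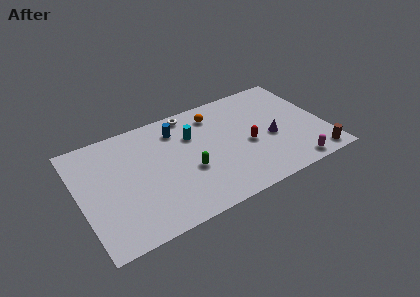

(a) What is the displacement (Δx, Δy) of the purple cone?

(2.1, -1.1)

The purple cone was at about (10.1, 4.9) and moved to about (12.2, 3.8).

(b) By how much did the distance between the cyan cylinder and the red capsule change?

-6.0

Before: roughly 10.0 units apart; after: 4.0. That's 6.0 units closer together.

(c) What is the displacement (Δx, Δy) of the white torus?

(-1.7, 0.7)

The white torus started near (9.2, 7.4) and ended near (7.5, 8.1).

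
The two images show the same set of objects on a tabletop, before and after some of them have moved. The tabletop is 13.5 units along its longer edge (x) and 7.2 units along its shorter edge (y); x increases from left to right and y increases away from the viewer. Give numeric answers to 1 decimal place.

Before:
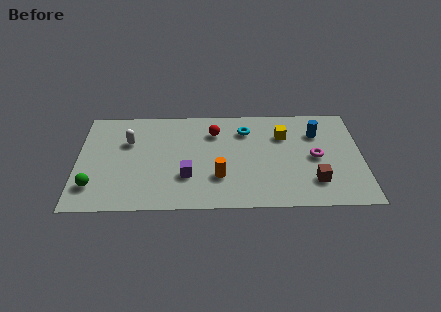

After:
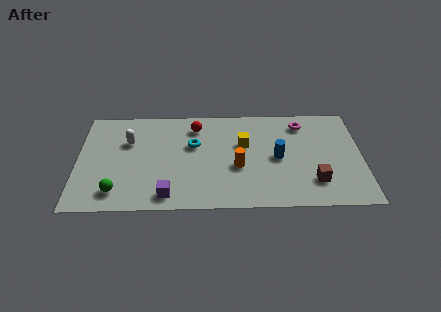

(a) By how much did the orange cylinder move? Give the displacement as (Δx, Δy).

(0.9, 0.7)

The orange cylinder started near (6.7, 2.2) and ended near (7.6, 2.9).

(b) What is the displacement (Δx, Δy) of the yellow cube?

(-1.9, -0.6)

From the two frames, the yellow cube sits at roughly (9.8, 5.1) before and (7.9, 4.5) after.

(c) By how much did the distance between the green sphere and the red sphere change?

-1.0

The distance was about 6.8 in the first image and 5.8 in the second, so they moved 1.0 units closer together.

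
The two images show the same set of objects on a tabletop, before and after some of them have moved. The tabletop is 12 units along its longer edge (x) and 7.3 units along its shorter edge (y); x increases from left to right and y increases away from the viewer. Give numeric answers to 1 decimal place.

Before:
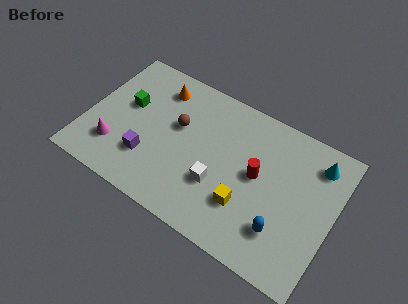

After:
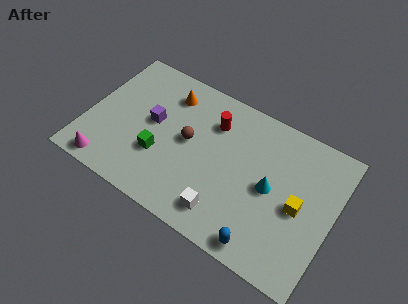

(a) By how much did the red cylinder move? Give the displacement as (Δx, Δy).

(-2.4, 1.5)

The red cylinder started near (8.3, 3.9) and ended near (5.9, 5.4).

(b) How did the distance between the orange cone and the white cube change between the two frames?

+0.8

The distance was about 4.9 in the first image and 5.7 in the second, so they moved 0.8 units further apart.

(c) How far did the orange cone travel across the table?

0.5

From (3.1, 5.9) to (3.6, 5.8), the orange cone covered √(0.5² + 0.1²) ≈ 0.5 units.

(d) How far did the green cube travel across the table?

2.6

The green cube was near (1.8, 4.3) before and (3.7, 2.5) after, so it travelled √(1.9² + 1.8²) ≈ 2.6 units.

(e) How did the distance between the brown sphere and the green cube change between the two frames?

-0.7

They were about 2.5 units apart before and 1.8 after — 0.7 units closer together.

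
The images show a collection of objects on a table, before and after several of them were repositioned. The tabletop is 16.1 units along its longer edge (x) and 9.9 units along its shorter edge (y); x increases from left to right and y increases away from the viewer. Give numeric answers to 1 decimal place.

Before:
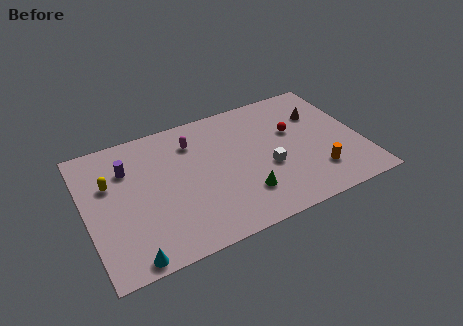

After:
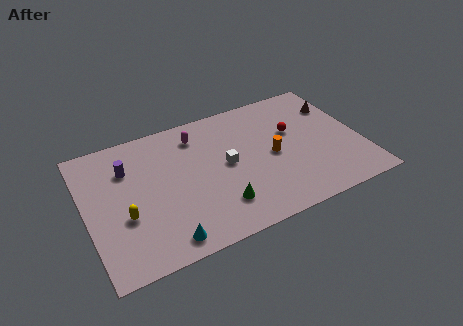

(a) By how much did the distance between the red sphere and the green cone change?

+1.2

They were about 5.0 units apart before and 6.2 after — 1.2 units further apart.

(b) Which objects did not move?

the purple cylinder and the red sphere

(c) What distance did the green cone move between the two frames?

1.5

The green cone moved from about (8.9, 2.5) to (7.4, 2.3), a distance of √(1.5² + 0.2²) ≈ 1.5.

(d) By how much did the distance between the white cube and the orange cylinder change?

-0.4

They were about 3.1 units apart before and 2.7 after — 0.4 units closer together.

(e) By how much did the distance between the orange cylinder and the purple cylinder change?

-3.0

The distance was about 11.6 in the first image and 8.6 in the second, so they moved 3.0 units closer together.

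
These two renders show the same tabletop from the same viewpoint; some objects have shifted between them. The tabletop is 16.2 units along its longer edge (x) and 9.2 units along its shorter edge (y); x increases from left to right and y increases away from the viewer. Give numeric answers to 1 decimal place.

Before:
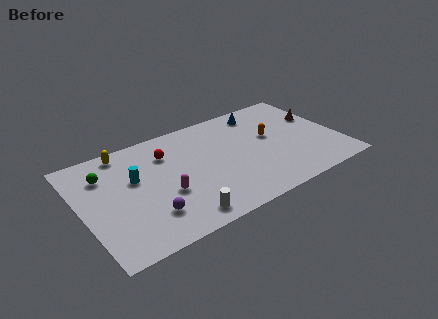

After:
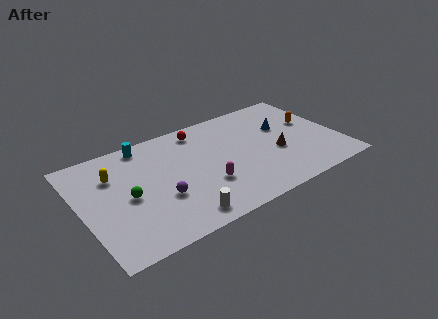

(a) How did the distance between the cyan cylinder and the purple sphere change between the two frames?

+1.6

They were about 3.3 units apart before and 4.9 after — 1.6 units further apart.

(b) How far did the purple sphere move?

1.3

The purple sphere moved from about (3.8, 2.3) to (4.7, 3.3), a distance of √(0.9² + 1.0²) ≈ 1.3.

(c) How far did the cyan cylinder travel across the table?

2.8

The cyan cylinder was near (3.4, 5.6) before and (4.4, 8.2) after, so it travelled √(1.0² + 2.6²) ≈ 2.8 units.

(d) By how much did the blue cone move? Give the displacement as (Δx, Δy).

(1.1, -2.0)

From the two frames, the blue cone sits at roughly (11.9, 7.8) before and (13.0, 5.8) after.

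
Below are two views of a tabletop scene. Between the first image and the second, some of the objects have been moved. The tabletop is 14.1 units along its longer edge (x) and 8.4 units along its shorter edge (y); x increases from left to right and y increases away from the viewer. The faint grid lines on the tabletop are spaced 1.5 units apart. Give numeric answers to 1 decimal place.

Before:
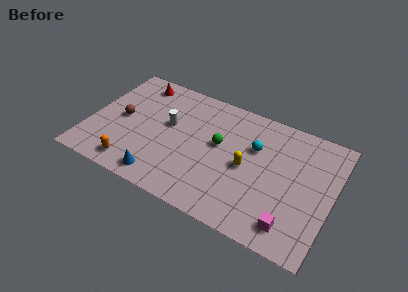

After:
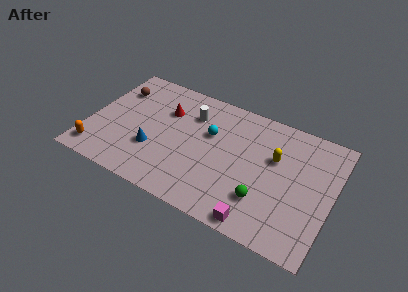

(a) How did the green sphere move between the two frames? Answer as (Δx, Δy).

(2.9, -2.5)

From the two frames, the green sphere sits at roughly (7.5, 4.8) before and (10.4, 2.3) after.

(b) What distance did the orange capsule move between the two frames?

2.1

The orange capsule moved from about (2.9, 1.2) to (0.8, 1.3), a distance of √(2.1² + 0.1²) ≈ 2.1.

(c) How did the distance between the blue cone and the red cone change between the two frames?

-3.5

They were about 6.5 units apart before and 3.0 after — 3.5 units closer together.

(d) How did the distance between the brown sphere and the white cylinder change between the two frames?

+1.7

Before: roughly 2.8 units apart; after: 4.5. That's 1.7 units further apart.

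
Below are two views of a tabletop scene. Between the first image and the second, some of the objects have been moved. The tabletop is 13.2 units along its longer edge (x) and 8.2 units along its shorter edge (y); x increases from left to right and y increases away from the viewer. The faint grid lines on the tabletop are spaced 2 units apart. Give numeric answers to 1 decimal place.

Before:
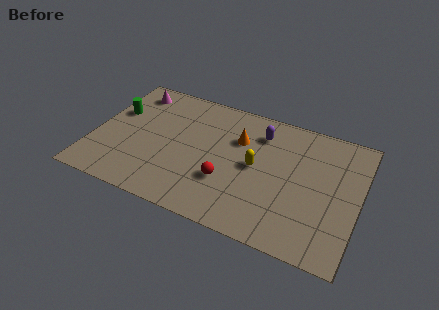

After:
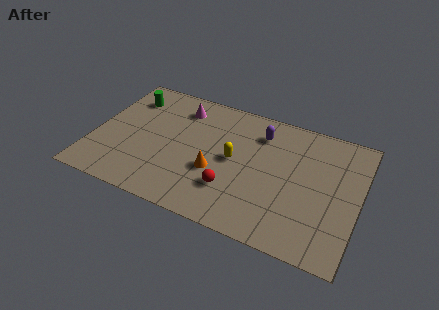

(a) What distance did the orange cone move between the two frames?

2.7

From (7.1, 5.6) to (6.2, 3.1), the orange cone covered √(0.9² + 2.5²) ≈ 2.7 units.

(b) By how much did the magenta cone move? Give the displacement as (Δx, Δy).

(2.5, -0.3)

The magenta cone started near (1.5, 6.9) and ended near (4.0, 6.6).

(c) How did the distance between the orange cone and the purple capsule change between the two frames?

+2.5

The distance was about 1.3 in the first image and 3.8 in the second, so they moved 2.5 units further apart.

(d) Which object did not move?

the purple capsule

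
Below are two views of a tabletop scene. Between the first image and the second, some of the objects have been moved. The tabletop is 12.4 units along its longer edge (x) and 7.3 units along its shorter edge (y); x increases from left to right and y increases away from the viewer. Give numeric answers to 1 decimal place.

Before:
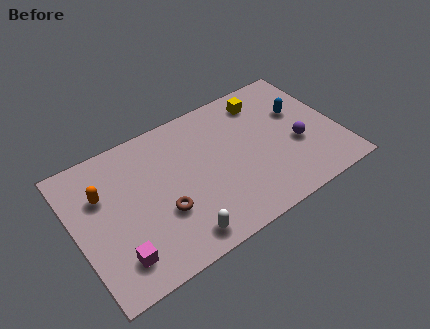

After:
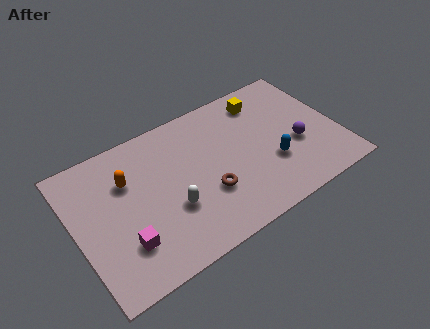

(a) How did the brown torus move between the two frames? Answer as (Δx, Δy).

(2.1, -0.1)

The brown torus was at about (3.9, 2.6) and moved to about (6.0, 2.5).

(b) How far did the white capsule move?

1.6

The white capsule moved from about (4.4, 1.0) to (4.3, 2.6), a distance of √(0.1² + 1.6²) ≈ 1.6.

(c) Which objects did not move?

the purple sphere and the yellow cube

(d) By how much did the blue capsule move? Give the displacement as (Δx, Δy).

(-1.7, -2.1)

The blue capsule started near (10.8, 4.6) and ended near (9.1, 2.5).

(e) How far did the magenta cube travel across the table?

0.6

From (1.6, 1.5) to (2.0, 2.0), the magenta cube covered √(0.4² + 0.5²) ≈ 0.6 units.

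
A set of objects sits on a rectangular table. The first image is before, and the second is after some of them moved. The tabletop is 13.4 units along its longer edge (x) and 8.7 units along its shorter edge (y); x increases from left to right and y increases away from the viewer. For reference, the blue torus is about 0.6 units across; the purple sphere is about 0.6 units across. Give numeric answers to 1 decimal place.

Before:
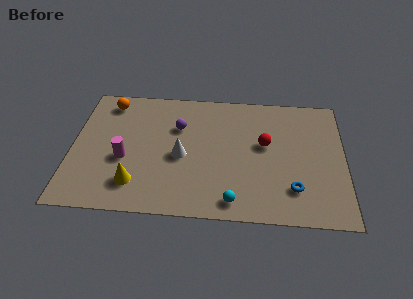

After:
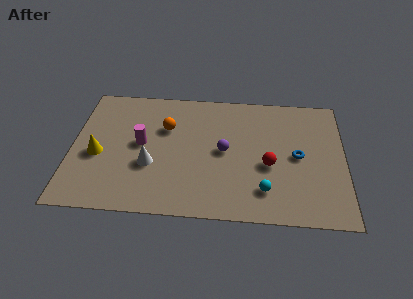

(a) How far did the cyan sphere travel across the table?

1.7

The cyan sphere was near (8.0, 1.1) before and (9.5, 1.9) after, so it travelled √(1.5² + 0.8²) ≈ 1.7 units.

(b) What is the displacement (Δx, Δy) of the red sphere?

(0.2, -1.4)

The red sphere was at about (9.5, 5.0) and moved to about (9.7, 3.6).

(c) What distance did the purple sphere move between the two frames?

2.7

The purple sphere moved from about (5.2, 5.9) to (7.5, 4.4), a distance of √(2.3² + 1.5²) ≈ 2.7.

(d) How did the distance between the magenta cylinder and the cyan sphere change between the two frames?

+0.8

Before: roughly 5.9 units apart; after: 6.7. That's 0.8 units further apart.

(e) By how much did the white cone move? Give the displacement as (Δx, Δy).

(-1.5, -0.7)

The white cone was at about (5.4, 3.9) and moved to about (3.9, 3.2).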